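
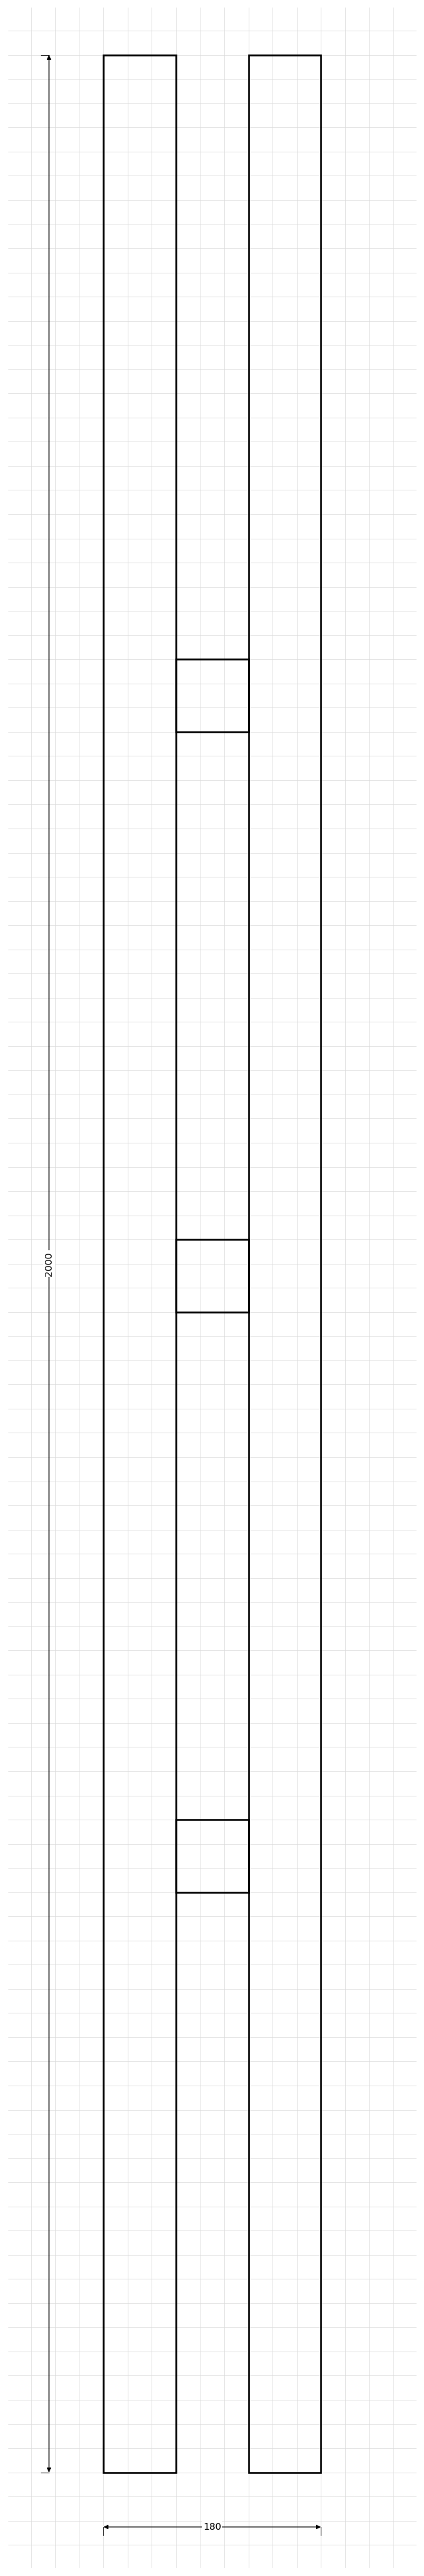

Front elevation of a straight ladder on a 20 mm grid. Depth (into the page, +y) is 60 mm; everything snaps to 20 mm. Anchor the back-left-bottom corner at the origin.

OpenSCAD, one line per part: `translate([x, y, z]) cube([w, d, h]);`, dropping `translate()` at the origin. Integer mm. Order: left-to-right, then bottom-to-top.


cube([60, 60, 2000]);
translate([60, 0, 480]) cube([60, 60, 60]);
translate([60, 0, 960]) cube([60, 60, 60]);
translate([60, 0, 1440]) cube([60, 60, 60]);
translate([120, 0, 0]) cube([60, 60, 2000]);


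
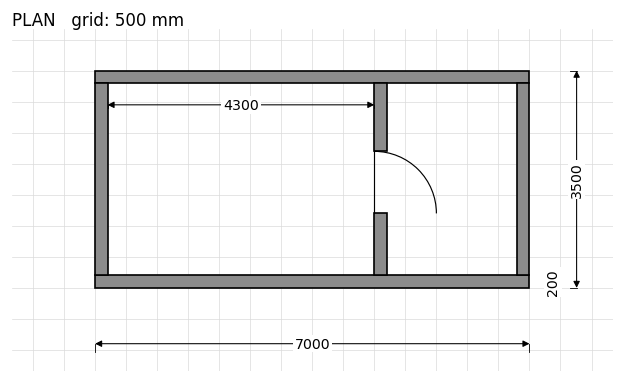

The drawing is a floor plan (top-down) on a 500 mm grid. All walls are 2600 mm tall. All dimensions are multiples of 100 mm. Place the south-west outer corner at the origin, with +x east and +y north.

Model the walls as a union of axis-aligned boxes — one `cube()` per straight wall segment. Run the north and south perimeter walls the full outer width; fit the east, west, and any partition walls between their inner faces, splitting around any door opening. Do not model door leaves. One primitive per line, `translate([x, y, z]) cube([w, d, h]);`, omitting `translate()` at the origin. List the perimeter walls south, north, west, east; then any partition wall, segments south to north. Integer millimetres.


cube([7000, 200, 2600]);
translate([0, 3300, 0]) cube([7000, 200, 2600]);
translate([0, 200, 0]) cube([200, 3100, 2600]);
translate([6800, 200, 0]) cube([200, 3100, 2600]);
translate([4500, 200, 0]) cube([200, 1000, 2600]);
translate([4500, 2200, 0]) cube([200, 1100, 2600]);


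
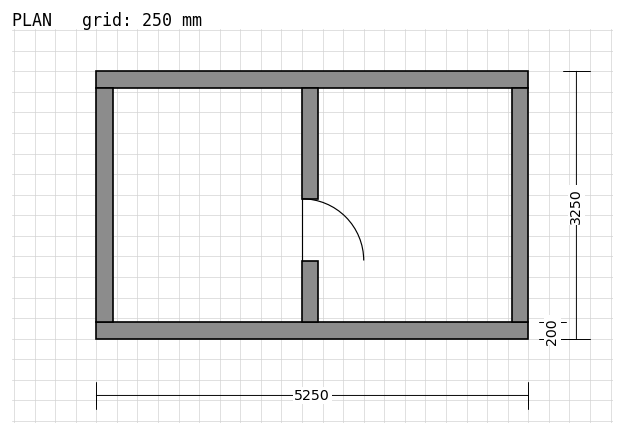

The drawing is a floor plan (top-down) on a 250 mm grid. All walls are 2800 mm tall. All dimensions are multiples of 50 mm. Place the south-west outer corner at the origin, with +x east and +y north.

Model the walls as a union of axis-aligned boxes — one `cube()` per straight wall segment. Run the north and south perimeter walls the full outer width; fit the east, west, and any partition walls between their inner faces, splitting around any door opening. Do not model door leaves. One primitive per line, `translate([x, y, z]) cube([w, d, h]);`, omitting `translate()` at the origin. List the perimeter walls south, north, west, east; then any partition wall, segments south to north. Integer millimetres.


cube([5250, 200, 2800]);
translate([0, 3050, 0]) cube([5250, 200, 2800]);
translate([0, 200, 0]) cube([200, 2850, 2800]);
translate([5050, 200, 0]) cube([200, 2850, 2800]);
translate([2500, 200, 0]) cube([200, 750, 2800]);
translate([2500, 1700, 0]) cube([200, 1350, 2800]);


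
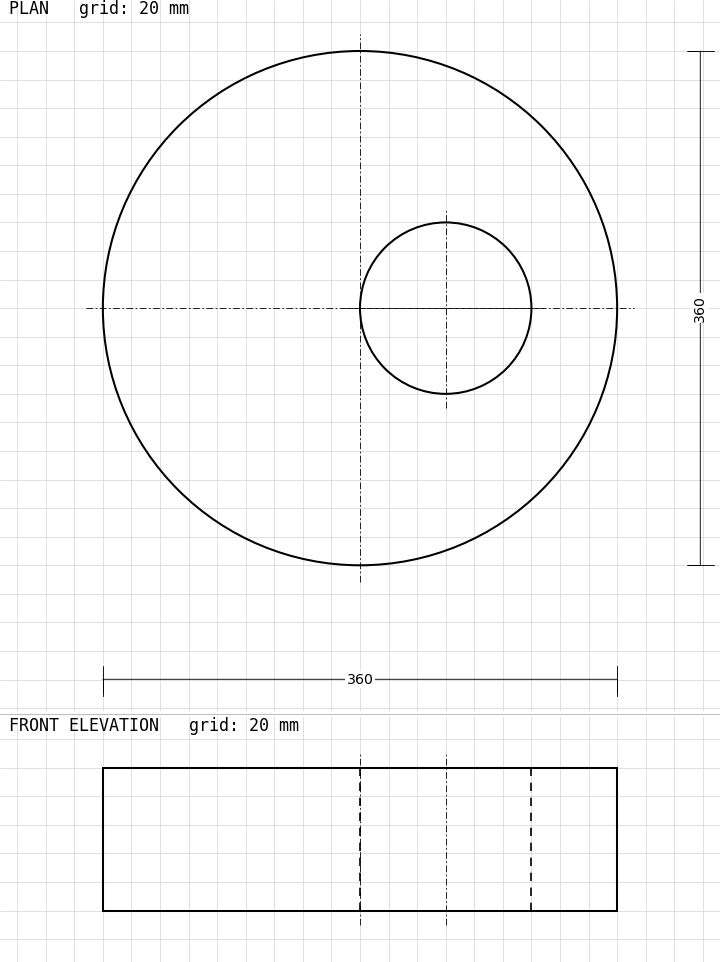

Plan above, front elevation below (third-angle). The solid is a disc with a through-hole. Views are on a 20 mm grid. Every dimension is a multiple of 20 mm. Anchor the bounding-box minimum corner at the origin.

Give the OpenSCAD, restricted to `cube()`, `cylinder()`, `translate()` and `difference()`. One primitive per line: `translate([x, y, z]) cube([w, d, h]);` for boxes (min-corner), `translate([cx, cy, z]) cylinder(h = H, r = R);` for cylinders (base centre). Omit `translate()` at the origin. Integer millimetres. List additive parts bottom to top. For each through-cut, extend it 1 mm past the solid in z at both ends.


difference() {
  translate([180, 180, 0]) cylinder(h = 100, r = 180);
  translate([240, 180, -1]) cylinder(h = 102, r = 60);
}


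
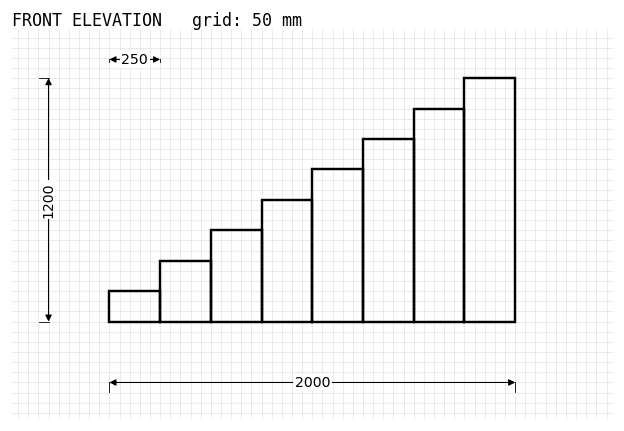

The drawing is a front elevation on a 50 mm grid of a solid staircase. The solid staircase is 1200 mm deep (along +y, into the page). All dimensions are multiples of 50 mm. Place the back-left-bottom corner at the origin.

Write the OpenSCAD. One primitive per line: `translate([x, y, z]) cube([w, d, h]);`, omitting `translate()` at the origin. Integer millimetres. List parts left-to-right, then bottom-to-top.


cube([250, 1200, 150]);
translate([250, 0, 0]) cube([250, 1200, 300]);
translate([500, 0, 0]) cube([250, 1200, 450]);
translate([750, 0, 0]) cube([250, 1200, 600]);
translate([1000, 0, 0]) cube([250, 1200, 750]);
translate([1250, 0, 0]) cube([250, 1200, 900]);
translate([1500, 0, 0]) cube([250, 1200, 1050]);
translate([1750, 0, 0]) cube([250, 1200, 1200]);


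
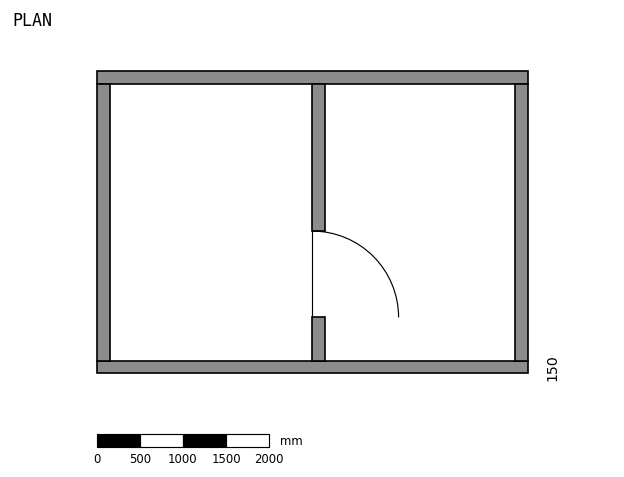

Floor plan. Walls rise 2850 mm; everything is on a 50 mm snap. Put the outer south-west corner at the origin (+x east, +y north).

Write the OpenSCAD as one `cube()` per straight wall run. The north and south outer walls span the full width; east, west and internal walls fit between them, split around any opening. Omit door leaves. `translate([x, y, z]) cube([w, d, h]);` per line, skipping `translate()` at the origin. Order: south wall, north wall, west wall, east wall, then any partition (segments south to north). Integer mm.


cube([5000, 150, 2850]);
translate([0, 3350, 0]) cube([5000, 150, 2850]);
translate([0, 150, 0]) cube([150, 3200, 2850]);
translate([4850, 150, 0]) cube([150, 3200, 2850]);
translate([2500, 150, 0]) cube([150, 500, 2850]);
translate([2500, 1650, 0]) cube([150, 1700, 2850]);


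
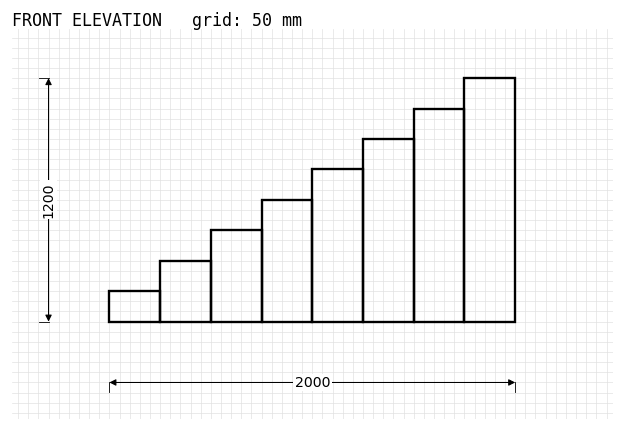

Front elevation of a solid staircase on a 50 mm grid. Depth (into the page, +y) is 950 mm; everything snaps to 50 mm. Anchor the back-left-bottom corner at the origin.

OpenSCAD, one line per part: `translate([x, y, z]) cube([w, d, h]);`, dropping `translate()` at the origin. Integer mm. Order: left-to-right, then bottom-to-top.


cube([250, 950, 150]);
translate([250, 0, 0]) cube([250, 950, 300]);
translate([500, 0, 0]) cube([250, 950, 450]);
translate([750, 0, 0]) cube([250, 950, 600]);
translate([1000, 0, 0]) cube([250, 950, 750]);
translate([1250, 0, 0]) cube([250, 950, 900]);
translate([1500, 0, 0]) cube([250, 950, 1050]);
translate([1750, 0, 0]) cube([250, 950, 1200]);


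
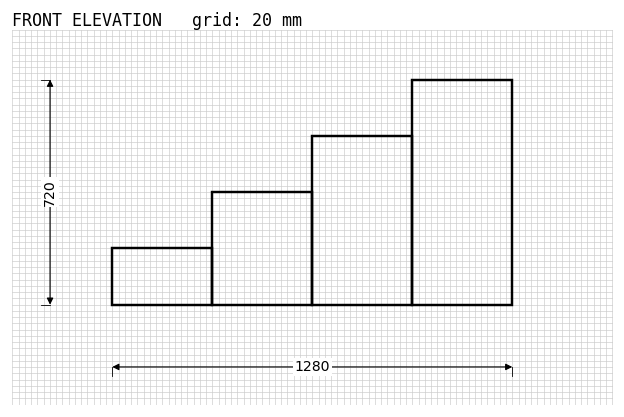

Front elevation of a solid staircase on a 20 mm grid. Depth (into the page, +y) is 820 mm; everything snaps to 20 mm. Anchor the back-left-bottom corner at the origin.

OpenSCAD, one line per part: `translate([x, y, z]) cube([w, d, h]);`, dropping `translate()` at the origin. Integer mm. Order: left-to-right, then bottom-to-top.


cube([320, 820, 180]);
translate([320, 0, 0]) cube([320, 820, 360]);
translate([640, 0, 0]) cube([320, 820, 540]);
translate([960, 0, 0]) cube([320, 820, 720]);


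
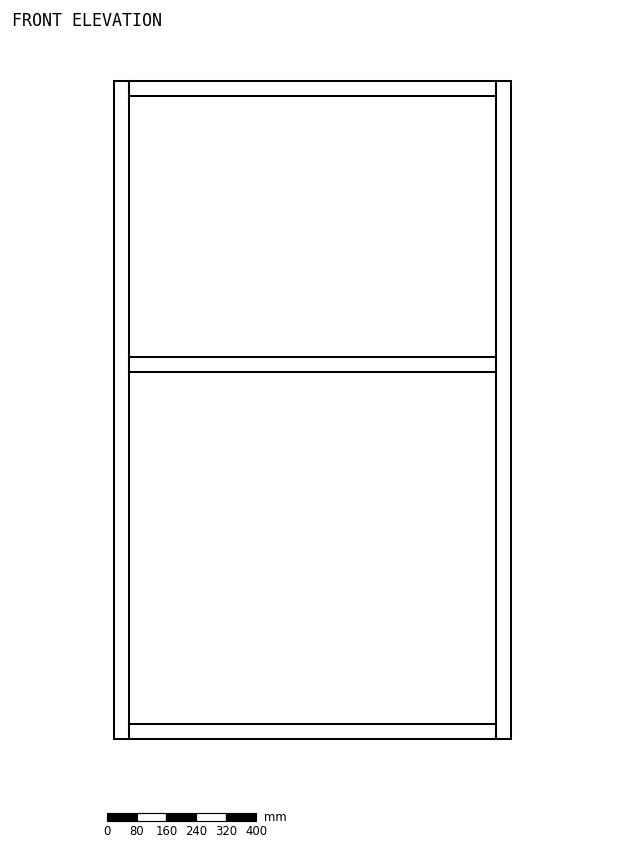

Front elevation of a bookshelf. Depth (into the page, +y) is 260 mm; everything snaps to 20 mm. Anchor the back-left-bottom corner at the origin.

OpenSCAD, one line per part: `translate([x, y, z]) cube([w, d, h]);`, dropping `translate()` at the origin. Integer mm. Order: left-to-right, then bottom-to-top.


cube([40, 260, 1760]);
translate([40, 0, 0]) cube([980, 260, 40]);
translate([40, 0, 980]) cube([980, 260, 40]);
translate([40, 0, 1720]) cube([980, 260, 40]);
translate([1020, 0, 0]) cube([40, 260, 1760]);


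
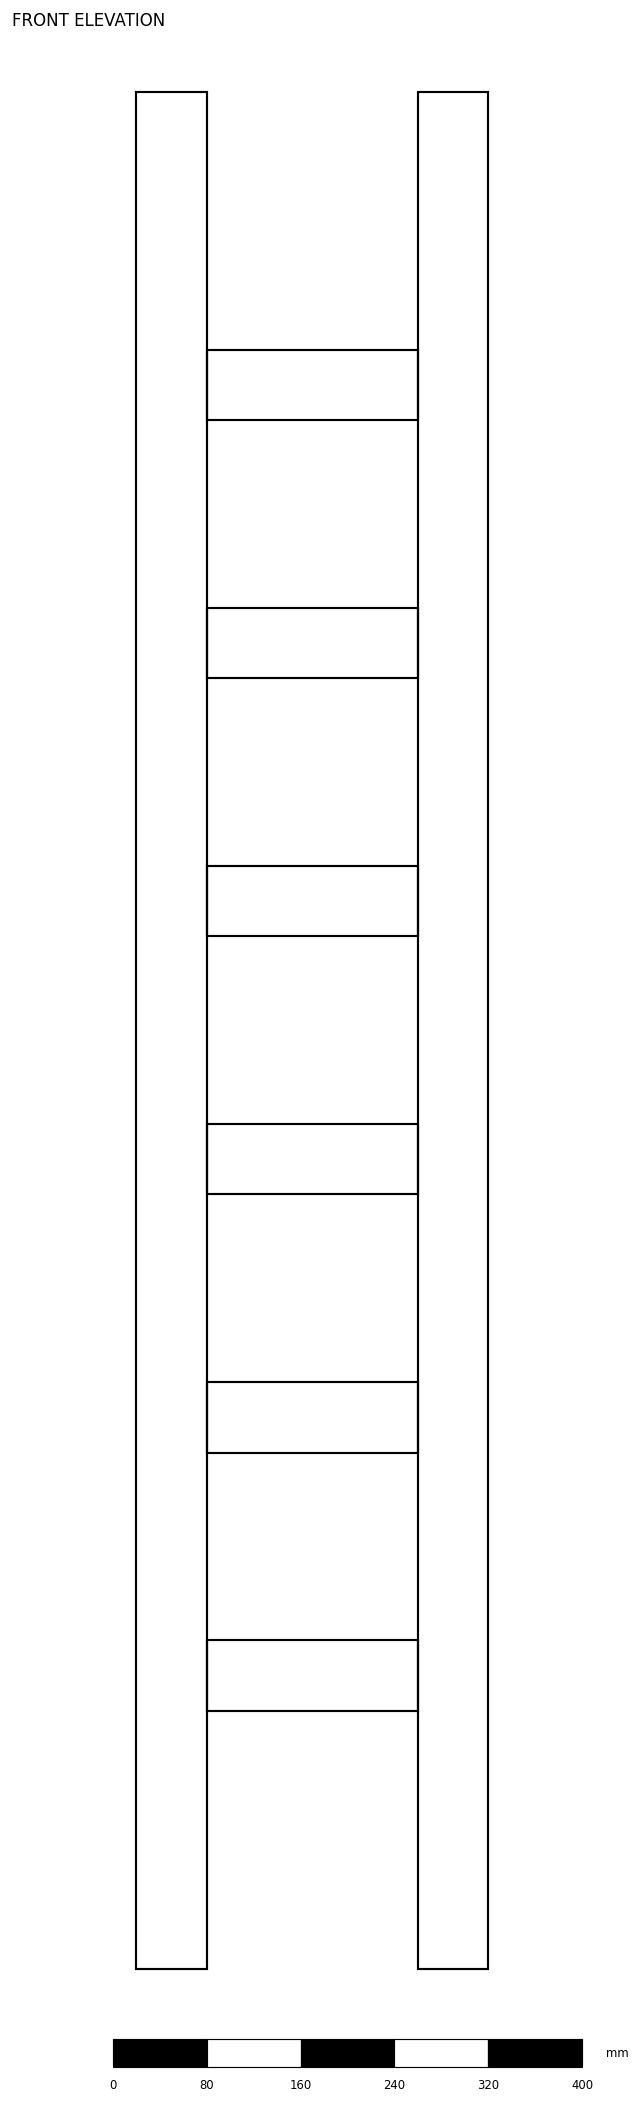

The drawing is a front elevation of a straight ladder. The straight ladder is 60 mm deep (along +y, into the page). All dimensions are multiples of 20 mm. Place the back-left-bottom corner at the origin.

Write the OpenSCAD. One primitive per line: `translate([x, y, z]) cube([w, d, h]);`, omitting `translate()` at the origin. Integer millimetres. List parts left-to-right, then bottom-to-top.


cube([60, 60, 1600]);
translate([60, 0, 220]) cube([180, 60, 60]);
translate([60, 0, 440]) cube([180, 60, 60]);
translate([60, 0, 660]) cube([180, 60, 60]);
translate([60, 0, 880]) cube([180, 60, 60]);
translate([60, 0, 1100]) cube([180, 60, 60]);
translate([60, 0, 1320]) cube([180, 60, 60]);
translate([240, 0, 0]) cube([60, 60, 1600]);


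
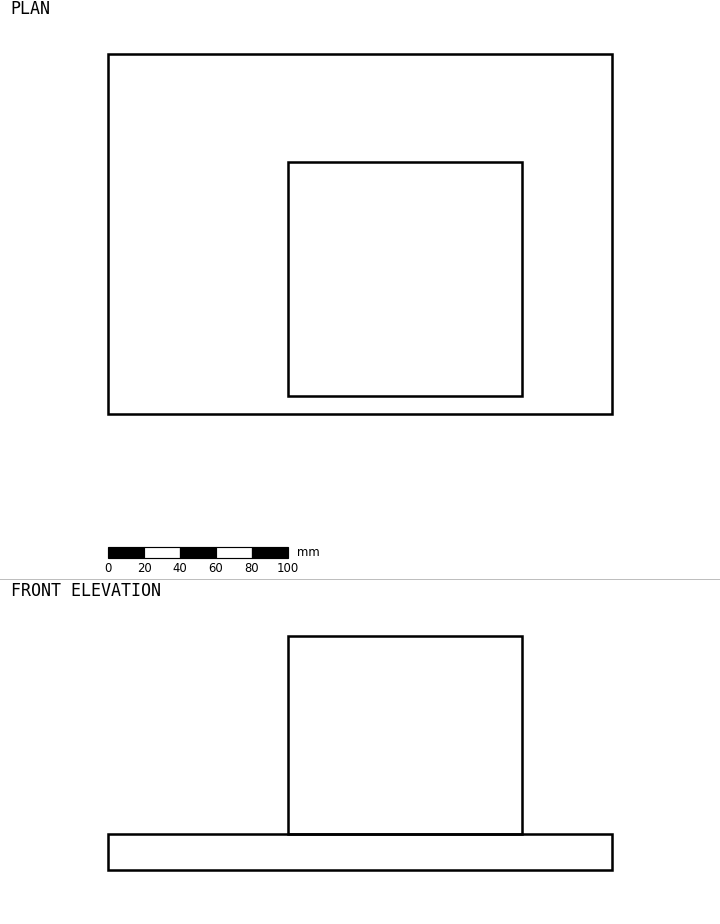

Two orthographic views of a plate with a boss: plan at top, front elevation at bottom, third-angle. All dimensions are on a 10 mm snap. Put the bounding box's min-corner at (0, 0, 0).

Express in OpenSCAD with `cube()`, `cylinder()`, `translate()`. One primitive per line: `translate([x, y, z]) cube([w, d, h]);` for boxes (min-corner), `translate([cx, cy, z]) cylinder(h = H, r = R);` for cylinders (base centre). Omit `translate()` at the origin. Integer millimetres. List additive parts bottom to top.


cube([280, 200, 20]);
translate([100, 10, 20]) cube([130, 130, 110]);


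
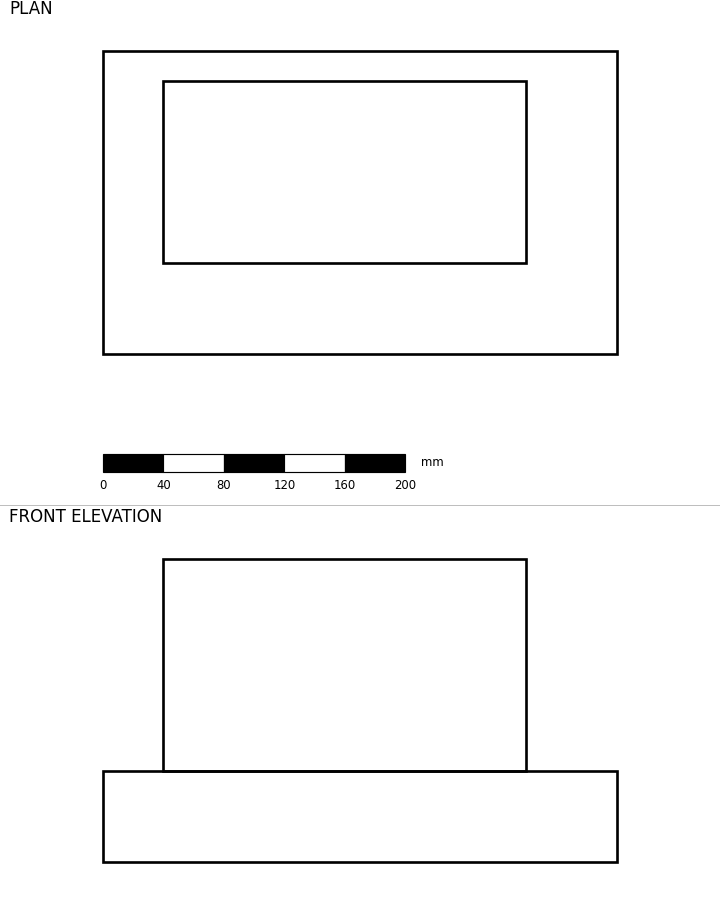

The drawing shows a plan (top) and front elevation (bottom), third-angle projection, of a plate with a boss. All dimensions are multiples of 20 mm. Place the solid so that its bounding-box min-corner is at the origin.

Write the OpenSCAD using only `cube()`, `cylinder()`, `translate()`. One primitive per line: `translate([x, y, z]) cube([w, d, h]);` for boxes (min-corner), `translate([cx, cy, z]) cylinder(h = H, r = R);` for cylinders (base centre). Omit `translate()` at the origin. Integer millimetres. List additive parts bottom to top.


cube([340, 200, 60]);
translate([40, 60, 60]) cube([240, 120, 140]);


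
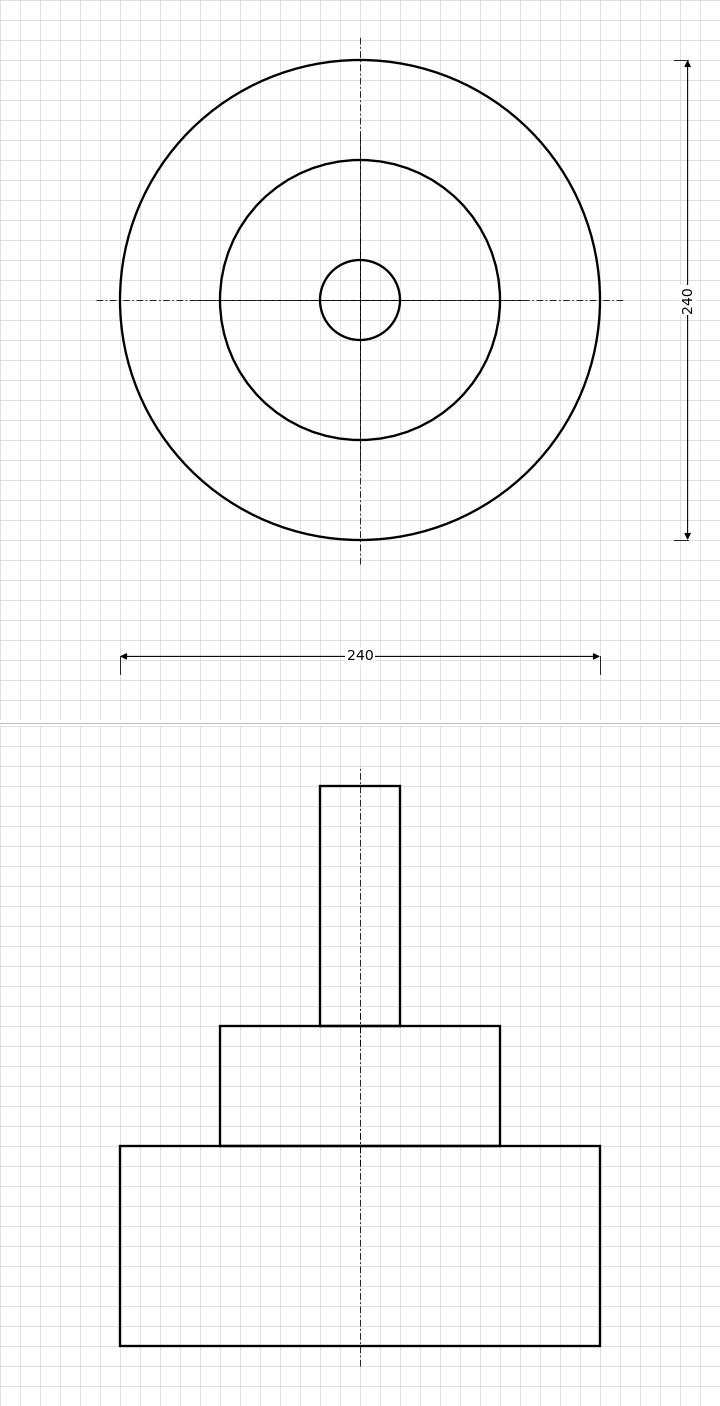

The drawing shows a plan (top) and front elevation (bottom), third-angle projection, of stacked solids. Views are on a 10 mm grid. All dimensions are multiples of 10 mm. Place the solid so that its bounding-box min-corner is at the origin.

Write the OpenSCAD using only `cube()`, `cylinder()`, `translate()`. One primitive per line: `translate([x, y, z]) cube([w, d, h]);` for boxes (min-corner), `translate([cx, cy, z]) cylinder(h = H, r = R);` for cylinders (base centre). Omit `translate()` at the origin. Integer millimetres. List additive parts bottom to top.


translate([120, 120, 0]) cylinder(h = 100, r = 120);
translate([120, 120, 100]) cylinder(h = 60, r = 70);
translate([120, 120, 160]) cylinder(h = 120, r = 20);


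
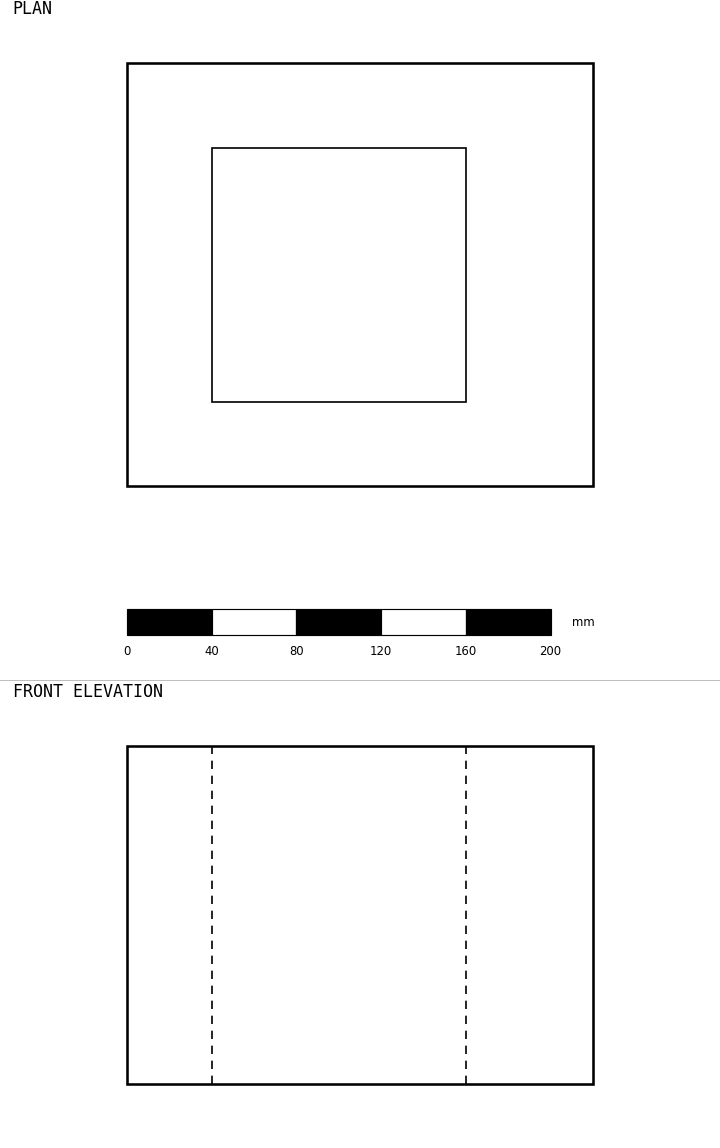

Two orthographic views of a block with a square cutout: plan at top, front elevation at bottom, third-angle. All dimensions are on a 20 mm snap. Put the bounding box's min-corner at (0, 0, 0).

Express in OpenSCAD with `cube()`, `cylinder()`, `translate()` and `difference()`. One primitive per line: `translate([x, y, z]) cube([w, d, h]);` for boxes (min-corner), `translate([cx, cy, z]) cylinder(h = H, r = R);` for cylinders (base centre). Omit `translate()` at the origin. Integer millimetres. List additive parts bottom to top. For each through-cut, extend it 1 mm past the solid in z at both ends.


difference() {
  cube([220, 200, 160]);
  translate([40, 40, -1]) cube([120, 120, 162]);
}


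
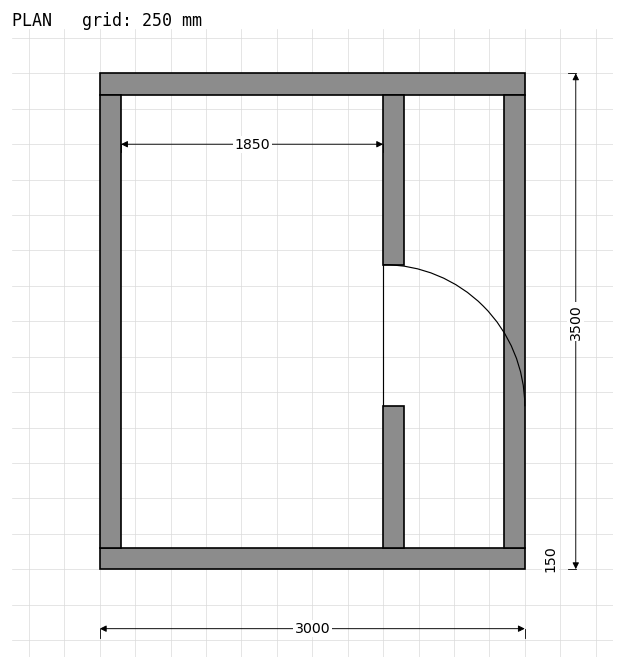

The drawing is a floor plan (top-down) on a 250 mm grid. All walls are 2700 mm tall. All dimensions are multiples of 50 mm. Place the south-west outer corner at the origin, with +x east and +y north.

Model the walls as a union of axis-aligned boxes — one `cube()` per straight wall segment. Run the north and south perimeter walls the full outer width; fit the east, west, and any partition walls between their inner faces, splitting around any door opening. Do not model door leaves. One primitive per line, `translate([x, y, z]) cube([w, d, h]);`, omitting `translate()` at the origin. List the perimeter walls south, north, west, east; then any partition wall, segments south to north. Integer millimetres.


cube([3000, 150, 2700]);
translate([0, 3350, 0]) cube([3000, 150, 2700]);
translate([0, 150, 0]) cube([150, 3200, 2700]);
translate([2850, 150, 0]) cube([150, 3200, 2700]);
translate([2000, 150, 0]) cube([150, 1000, 2700]);
translate([2000, 2150, 0]) cube([150, 1200, 2700]);


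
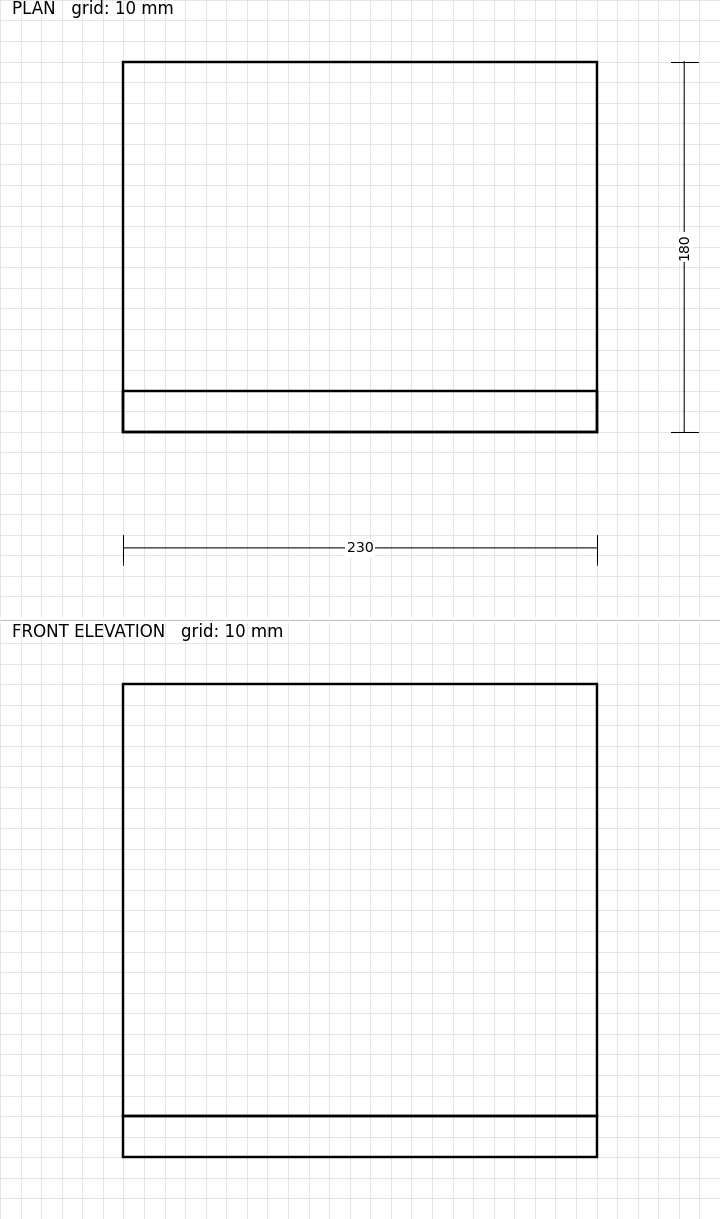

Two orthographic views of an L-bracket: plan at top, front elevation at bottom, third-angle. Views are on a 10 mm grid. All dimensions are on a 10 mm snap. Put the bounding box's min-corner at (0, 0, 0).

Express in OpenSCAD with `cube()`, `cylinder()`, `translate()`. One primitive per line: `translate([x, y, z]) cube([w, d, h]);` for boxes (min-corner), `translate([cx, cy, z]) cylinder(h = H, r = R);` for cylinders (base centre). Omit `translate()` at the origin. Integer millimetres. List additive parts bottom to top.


cube([230, 180, 20]);
translate([0, 0, 20]) cube([230, 20, 210]);


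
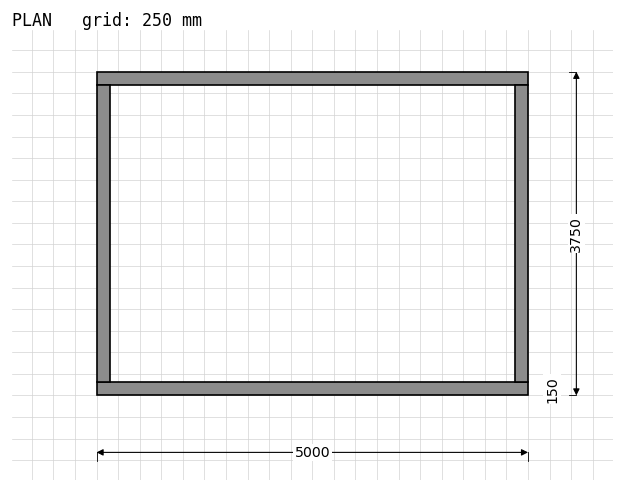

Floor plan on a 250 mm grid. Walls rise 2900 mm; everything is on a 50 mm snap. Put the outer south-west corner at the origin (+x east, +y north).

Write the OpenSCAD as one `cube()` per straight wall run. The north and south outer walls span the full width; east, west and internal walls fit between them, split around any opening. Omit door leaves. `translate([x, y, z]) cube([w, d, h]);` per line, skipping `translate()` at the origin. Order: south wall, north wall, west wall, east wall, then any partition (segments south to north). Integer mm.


cube([5000, 150, 2900]);
translate([0, 3600, 0]) cube([5000, 150, 2900]);
translate([0, 150, 0]) cube([150, 3450, 2900]);
translate([4850, 150, 0]) cube([150, 3450, 2900]);


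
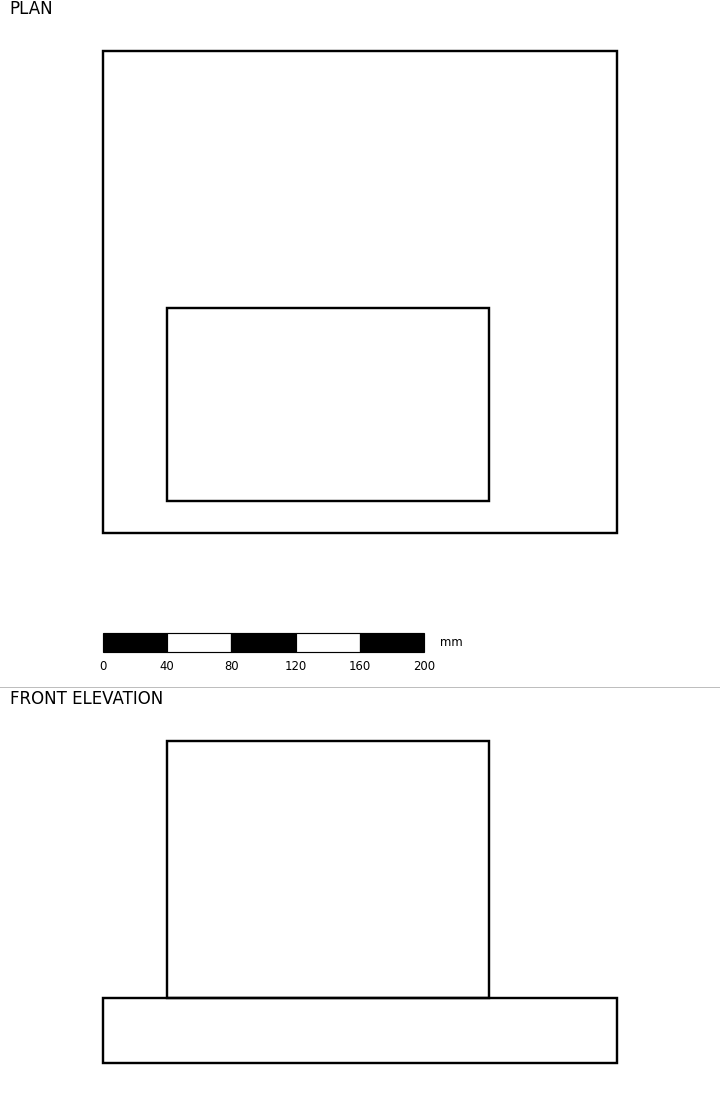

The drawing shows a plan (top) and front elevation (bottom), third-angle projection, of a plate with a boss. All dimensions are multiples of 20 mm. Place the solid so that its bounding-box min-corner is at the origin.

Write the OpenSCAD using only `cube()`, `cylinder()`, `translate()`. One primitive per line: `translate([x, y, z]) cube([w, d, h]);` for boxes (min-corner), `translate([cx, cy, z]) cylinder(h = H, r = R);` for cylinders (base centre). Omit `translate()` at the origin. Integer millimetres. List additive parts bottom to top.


cube([320, 300, 40]);
translate([40, 20, 40]) cube([200, 120, 160]);


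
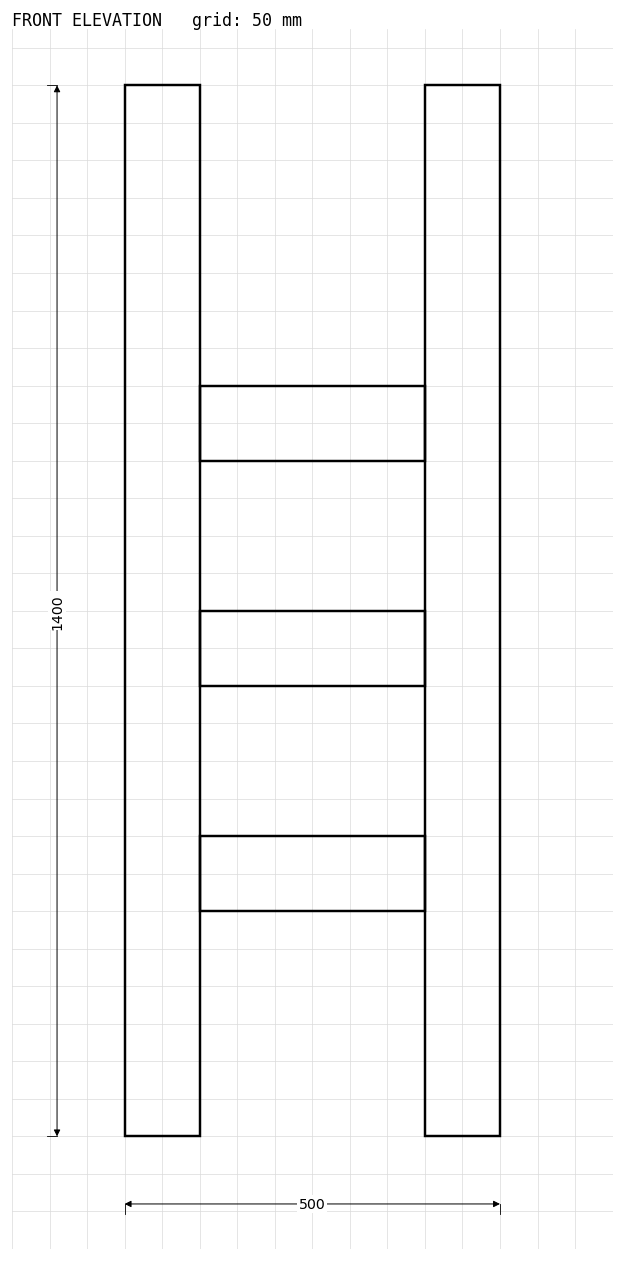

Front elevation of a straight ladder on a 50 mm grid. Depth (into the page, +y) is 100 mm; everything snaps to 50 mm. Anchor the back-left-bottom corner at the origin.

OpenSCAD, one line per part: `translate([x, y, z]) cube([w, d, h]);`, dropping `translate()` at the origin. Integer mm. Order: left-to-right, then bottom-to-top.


cube([100, 100, 1400]);
translate([100, 0, 300]) cube([300, 100, 100]);
translate([100, 0, 600]) cube([300, 100, 100]);
translate([100, 0, 900]) cube([300, 100, 100]);
translate([400, 0, 0]) cube([100, 100, 1400]);


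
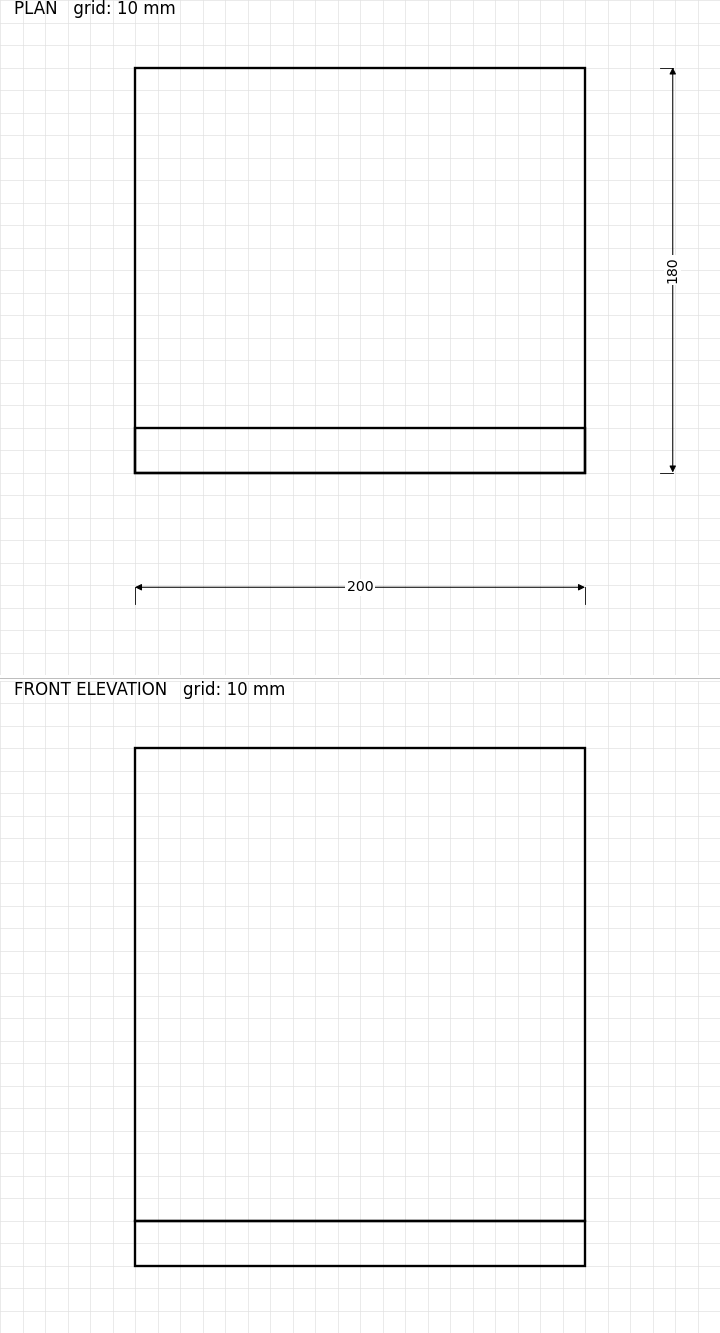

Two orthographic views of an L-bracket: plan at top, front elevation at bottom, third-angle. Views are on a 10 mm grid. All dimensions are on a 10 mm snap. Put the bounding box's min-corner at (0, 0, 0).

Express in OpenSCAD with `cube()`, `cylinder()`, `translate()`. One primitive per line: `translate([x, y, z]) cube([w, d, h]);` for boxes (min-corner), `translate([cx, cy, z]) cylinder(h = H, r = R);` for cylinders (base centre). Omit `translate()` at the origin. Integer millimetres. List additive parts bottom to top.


cube([200, 180, 20]);
translate([0, 0, 20]) cube([200, 20, 210]);


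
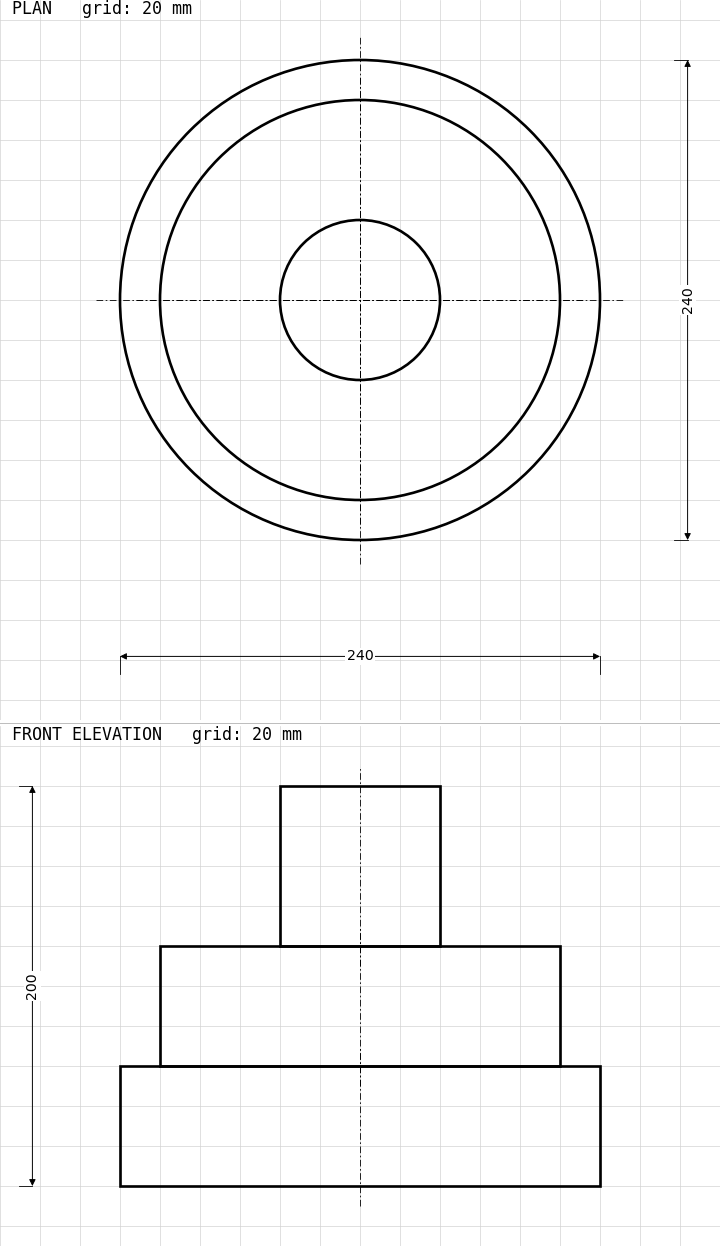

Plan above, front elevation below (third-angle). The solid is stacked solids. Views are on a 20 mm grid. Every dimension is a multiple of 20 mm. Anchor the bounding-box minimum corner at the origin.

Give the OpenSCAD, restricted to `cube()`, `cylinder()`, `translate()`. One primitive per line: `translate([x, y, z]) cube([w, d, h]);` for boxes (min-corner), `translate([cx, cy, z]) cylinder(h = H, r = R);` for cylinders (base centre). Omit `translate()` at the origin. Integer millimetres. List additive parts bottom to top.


translate([120, 120, 0]) cylinder(h = 60, r = 120);
translate([120, 120, 60]) cylinder(h = 60, r = 100);
translate([120, 120, 120]) cylinder(h = 80, r = 40);


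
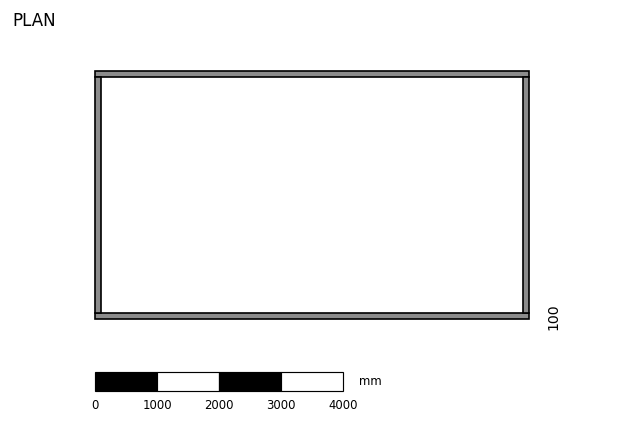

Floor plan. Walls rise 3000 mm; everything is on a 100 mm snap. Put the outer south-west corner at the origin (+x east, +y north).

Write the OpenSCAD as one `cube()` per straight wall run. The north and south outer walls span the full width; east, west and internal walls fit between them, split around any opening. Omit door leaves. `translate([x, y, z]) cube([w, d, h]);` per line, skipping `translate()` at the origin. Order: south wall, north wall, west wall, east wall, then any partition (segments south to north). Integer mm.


cube([7000, 100, 3000]);
translate([0, 3900, 0]) cube([7000, 100, 3000]);
translate([0, 100, 0]) cube([100, 3800, 3000]);
translate([6900, 100, 0]) cube([100, 3800, 3000]);


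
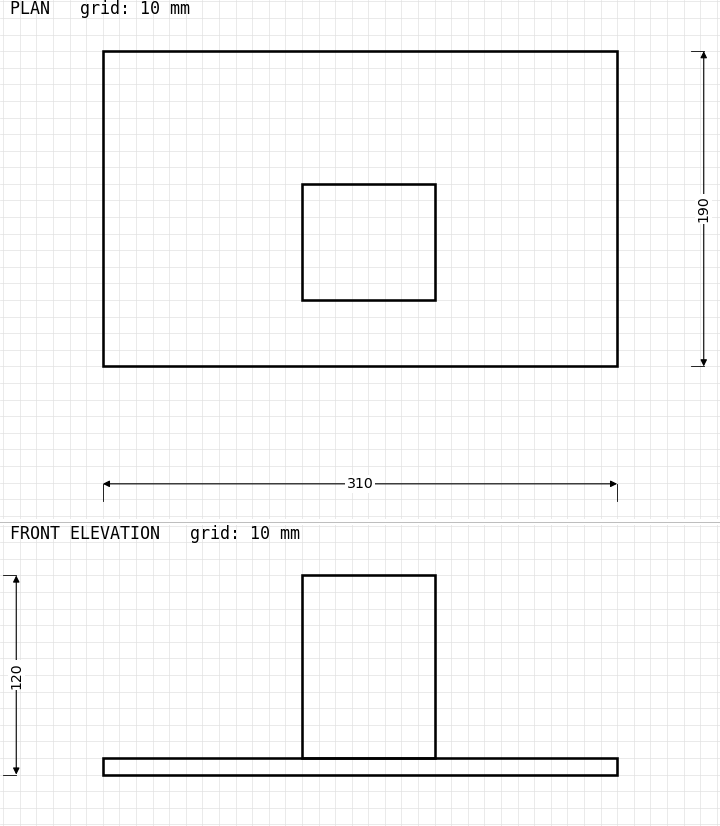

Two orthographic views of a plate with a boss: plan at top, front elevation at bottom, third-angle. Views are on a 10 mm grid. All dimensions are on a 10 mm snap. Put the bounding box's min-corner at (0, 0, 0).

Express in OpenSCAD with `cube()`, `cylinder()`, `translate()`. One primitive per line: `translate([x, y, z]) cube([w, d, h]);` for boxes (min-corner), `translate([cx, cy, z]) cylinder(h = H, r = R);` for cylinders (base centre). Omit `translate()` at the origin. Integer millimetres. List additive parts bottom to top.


cube([310, 190, 10]);
translate([120, 40, 10]) cube([80, 70, 110]);


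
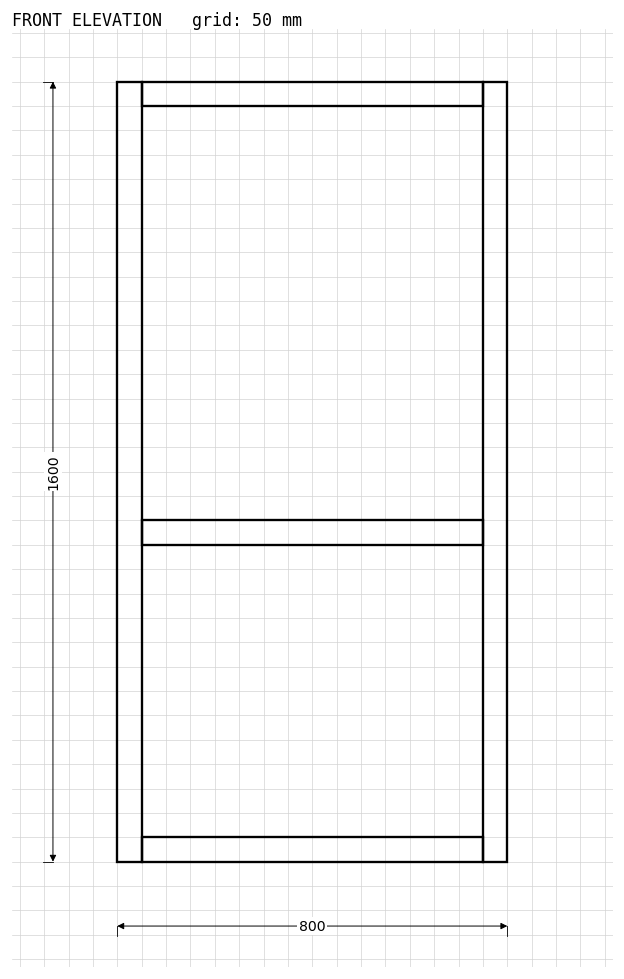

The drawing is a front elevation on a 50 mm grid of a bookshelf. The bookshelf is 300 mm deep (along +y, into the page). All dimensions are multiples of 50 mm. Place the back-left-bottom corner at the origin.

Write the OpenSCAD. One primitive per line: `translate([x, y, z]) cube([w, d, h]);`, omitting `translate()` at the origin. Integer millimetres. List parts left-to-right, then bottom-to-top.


cube([50, 300, 1600]);
translate([50, 0, 0]) cube([700, 300, 50]);
translate([50, 0, 650]) cube([700, 300, 50]);
translate([50, 0, 1550]) cube([700, 300, 50]);
translate([750, 0, 0]) cube([50, 300, 1600]);


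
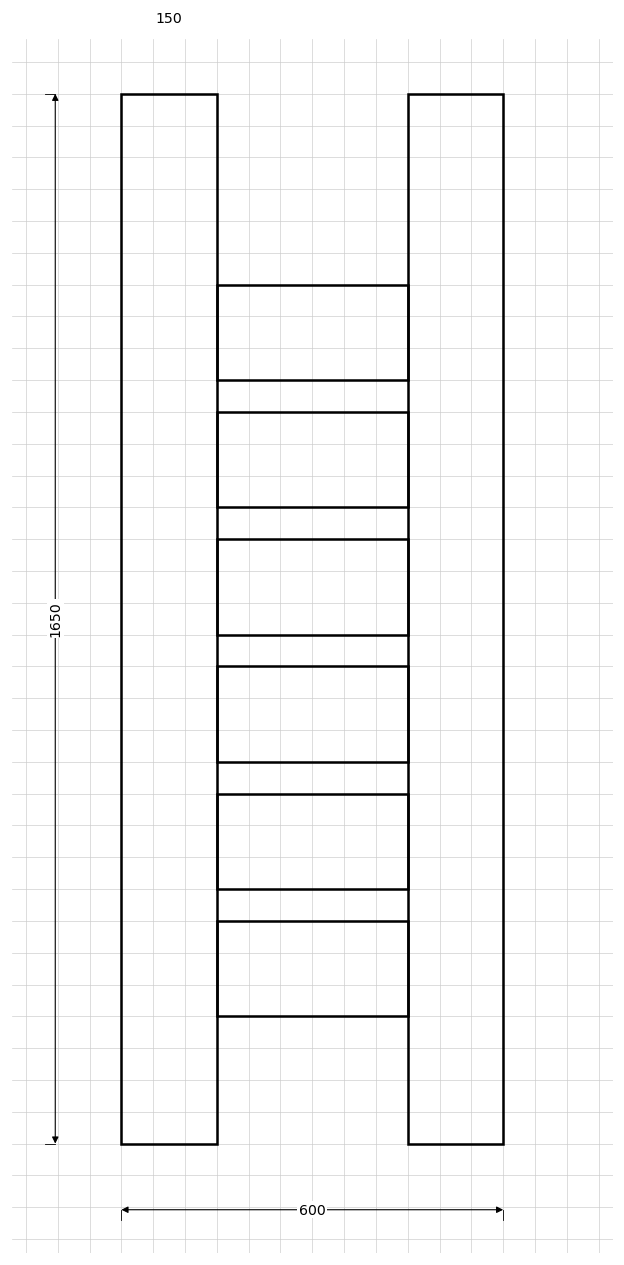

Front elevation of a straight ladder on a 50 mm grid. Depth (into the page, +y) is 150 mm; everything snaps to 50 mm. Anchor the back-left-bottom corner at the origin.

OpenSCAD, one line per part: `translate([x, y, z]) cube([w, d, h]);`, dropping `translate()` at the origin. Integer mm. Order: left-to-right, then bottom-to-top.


cube([150, 150, 1650]);
translate([150, 0, 200]) cube([300, 150, 150]);
translate([150, 0, 400]) cube([300, 150, 150]);
translate([150, 0, 600]) cube([300, 150, 150]);
translate([150, 0, 800]) cube([300, 150, 150]);
translate([150, 0, 1000]) cube([300, 150, 150]);
translate([150, 0, 1200]) cube([300, 150, 150]);
translate([450, 0, 0]) cube([150, 150, 1650]);


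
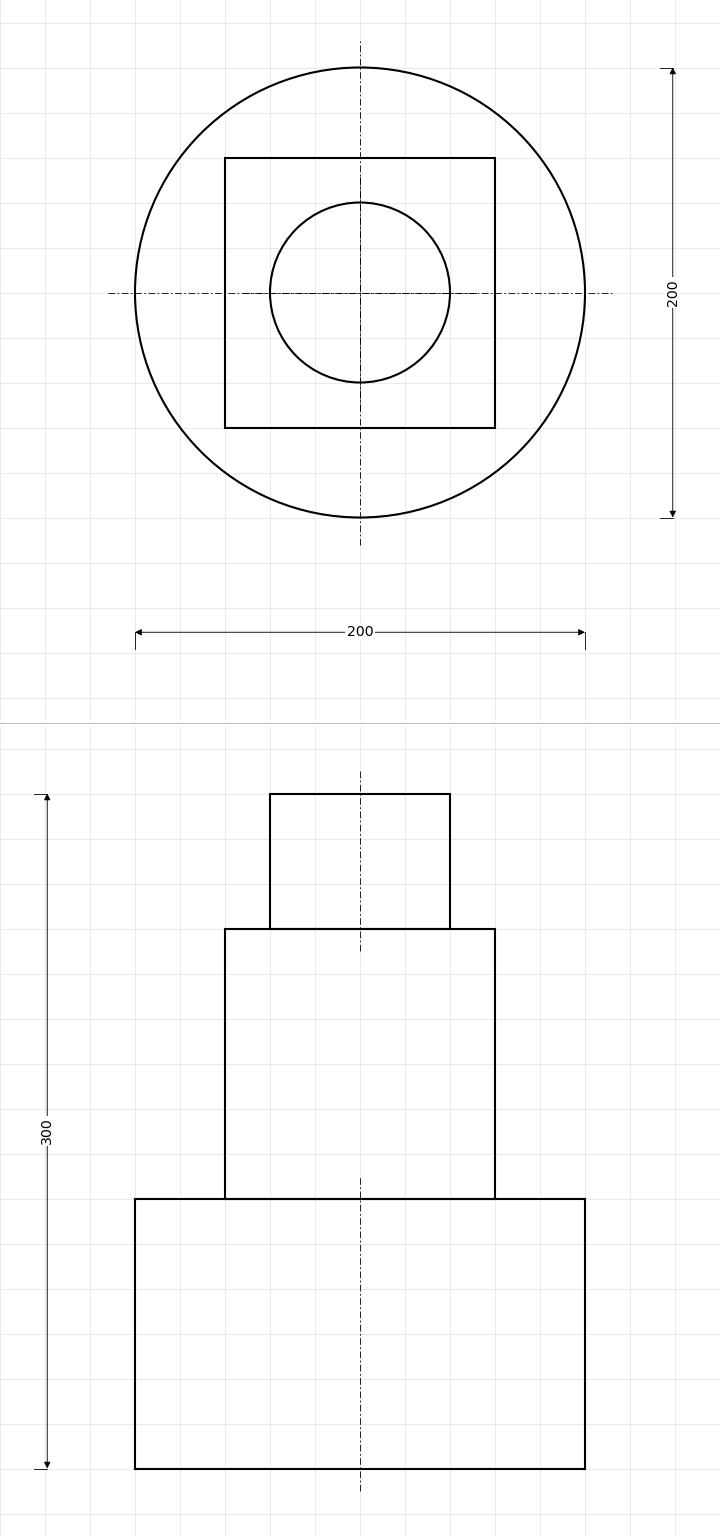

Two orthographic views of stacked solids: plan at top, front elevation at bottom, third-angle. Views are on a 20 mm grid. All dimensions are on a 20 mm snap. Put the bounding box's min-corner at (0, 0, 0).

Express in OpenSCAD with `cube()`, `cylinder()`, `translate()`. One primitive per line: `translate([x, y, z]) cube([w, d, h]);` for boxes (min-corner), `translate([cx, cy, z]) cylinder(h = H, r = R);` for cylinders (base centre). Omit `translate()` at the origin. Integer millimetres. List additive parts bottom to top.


translate([100, 100, 0]) cylinder(h = 120, r = 100);
translate([40, 40, 120]) cube([120, 120, 120]);
translate([100, 100, 240]) cylinder(h = 60, r = 40);


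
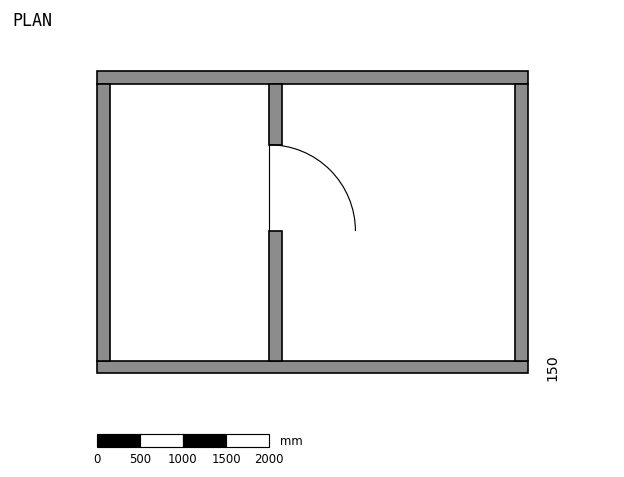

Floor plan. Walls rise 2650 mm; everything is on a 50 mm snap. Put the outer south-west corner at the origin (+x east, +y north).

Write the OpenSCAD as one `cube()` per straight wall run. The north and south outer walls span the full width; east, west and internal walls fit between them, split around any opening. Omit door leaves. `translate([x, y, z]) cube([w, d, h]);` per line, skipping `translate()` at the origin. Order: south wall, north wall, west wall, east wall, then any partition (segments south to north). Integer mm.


cube([5000, 150, 2650]);
translate([0, 3350, 0]) cube([5000, 150, 2650]);
translate([0, 150, 0]) cube([150, 3200, 2650]);
translate([4850, 150, 0]) cube([150, 3200, 2650]);
translate([2000, 150, 0]) cube([150, 1500, 2650]);
translate([2000, 2650, 0]) cube([150, 700, 2650]);


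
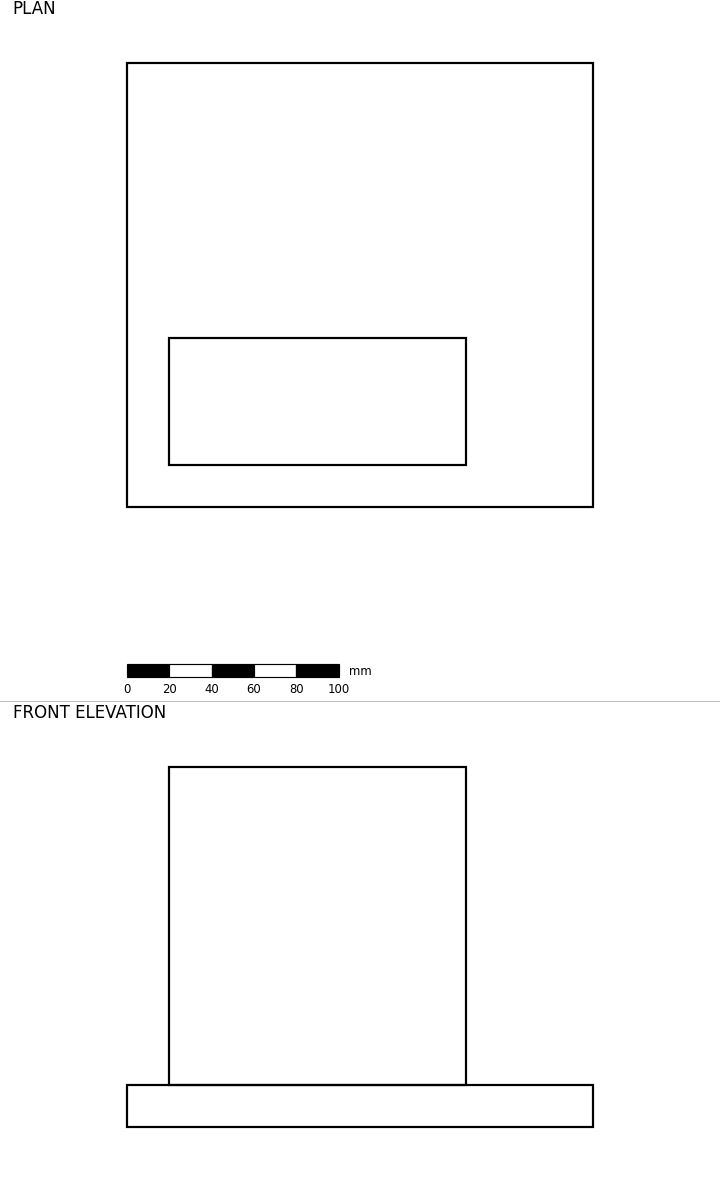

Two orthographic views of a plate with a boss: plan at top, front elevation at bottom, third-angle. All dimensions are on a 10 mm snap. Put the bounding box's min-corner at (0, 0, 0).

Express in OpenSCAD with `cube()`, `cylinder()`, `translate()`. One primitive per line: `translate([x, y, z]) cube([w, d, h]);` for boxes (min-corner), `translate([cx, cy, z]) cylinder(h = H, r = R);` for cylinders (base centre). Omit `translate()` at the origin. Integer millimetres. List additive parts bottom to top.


cube([220, 210, 20]);
translate([20, 20, 20]) cube([140, 60, 150]);


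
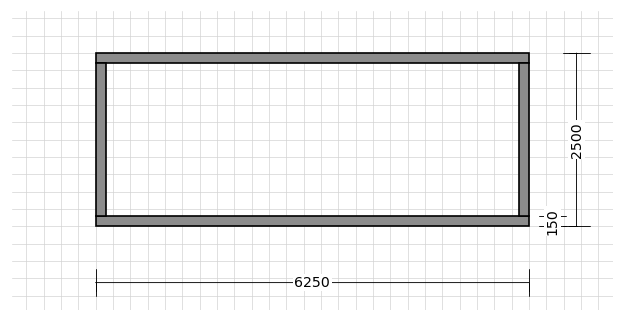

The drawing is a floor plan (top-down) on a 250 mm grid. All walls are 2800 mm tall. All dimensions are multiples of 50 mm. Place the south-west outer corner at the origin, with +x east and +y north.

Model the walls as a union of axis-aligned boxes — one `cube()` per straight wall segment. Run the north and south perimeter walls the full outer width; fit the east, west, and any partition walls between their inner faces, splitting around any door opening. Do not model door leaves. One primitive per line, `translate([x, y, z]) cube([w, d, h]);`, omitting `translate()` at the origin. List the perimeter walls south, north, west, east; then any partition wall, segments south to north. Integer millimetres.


cube([6250, 150, 2800]);
translate([0, 2350, 0]) cube([6250, 150, 2800]);
translate([0, 150, 0]) cube([150, 2200, 2800]);
translate([6100, 150, 0]) cube([150, 2200, 2800]);


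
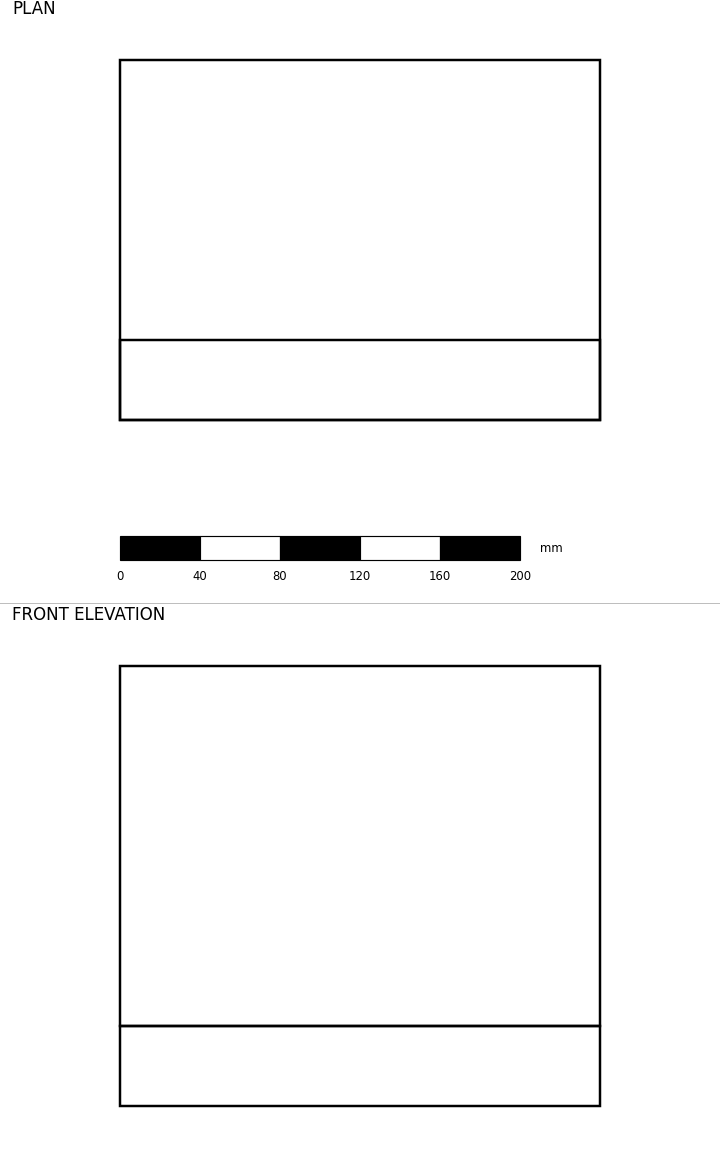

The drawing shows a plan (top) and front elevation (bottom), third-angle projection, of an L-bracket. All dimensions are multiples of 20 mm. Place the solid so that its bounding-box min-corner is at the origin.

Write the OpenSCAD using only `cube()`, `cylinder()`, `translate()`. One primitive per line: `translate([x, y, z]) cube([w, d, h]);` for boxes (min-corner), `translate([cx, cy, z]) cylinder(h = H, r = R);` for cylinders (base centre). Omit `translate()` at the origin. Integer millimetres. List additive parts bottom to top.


cube([240, 180, 40]);
translate([0, 0, 40]) cube([240, 40, 180]);


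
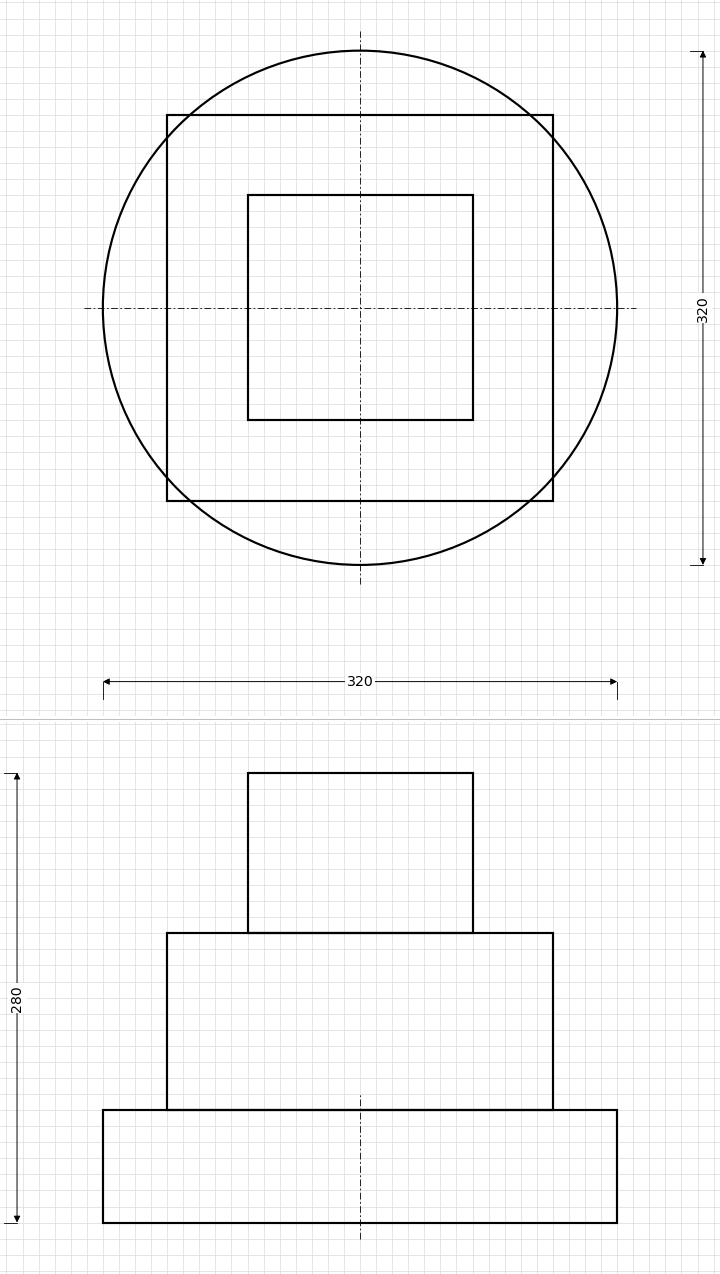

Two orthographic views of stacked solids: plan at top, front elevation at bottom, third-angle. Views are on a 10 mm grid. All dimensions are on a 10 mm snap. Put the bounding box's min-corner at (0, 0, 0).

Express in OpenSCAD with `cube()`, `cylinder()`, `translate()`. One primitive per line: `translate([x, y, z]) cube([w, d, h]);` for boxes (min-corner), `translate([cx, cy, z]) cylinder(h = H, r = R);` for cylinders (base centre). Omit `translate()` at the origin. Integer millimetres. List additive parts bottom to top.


translate([160, 160, 0]) cylinder(h = 70, r = 160);
translate([40, 40, 70]) cube([240, 240, 110]);
translate([90, 90, 180]) cube([140, 140, 100]);


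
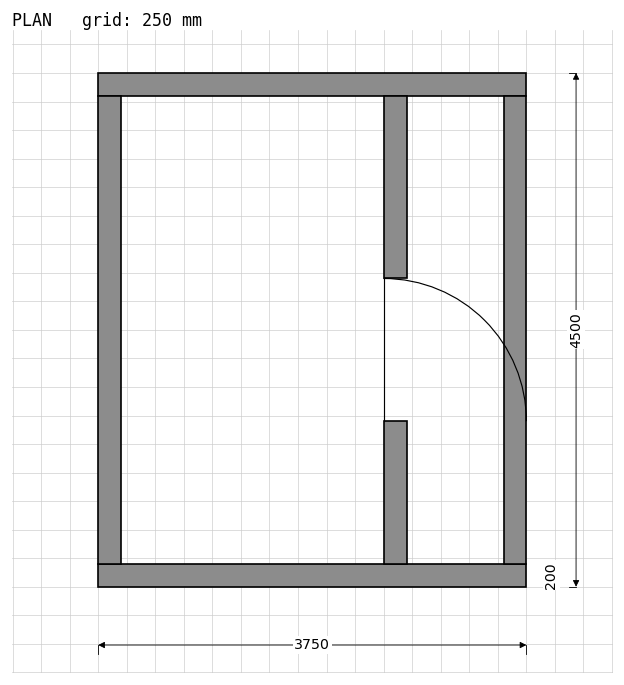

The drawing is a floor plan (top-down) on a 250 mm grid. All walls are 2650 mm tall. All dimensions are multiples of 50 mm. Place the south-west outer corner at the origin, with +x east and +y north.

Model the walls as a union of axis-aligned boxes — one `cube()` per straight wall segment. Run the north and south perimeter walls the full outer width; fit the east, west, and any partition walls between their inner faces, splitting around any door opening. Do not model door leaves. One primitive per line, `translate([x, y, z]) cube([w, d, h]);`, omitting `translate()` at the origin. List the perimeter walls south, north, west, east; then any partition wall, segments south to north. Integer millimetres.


cube([3750, 200, 2650]);
translate([0, 4300, 0]) cube([3750, 200, 2650]);
translate([0, 200, 0]) cube([200, 4100, 2650]);
translate([3550, 200, 0]) cube([200, 4100, 2650]);
translate([2500, 200, 0]) cube([200, 1250, 2650]);
translate([2500, 2700, 0]) cube([200, 1600, 2650]);


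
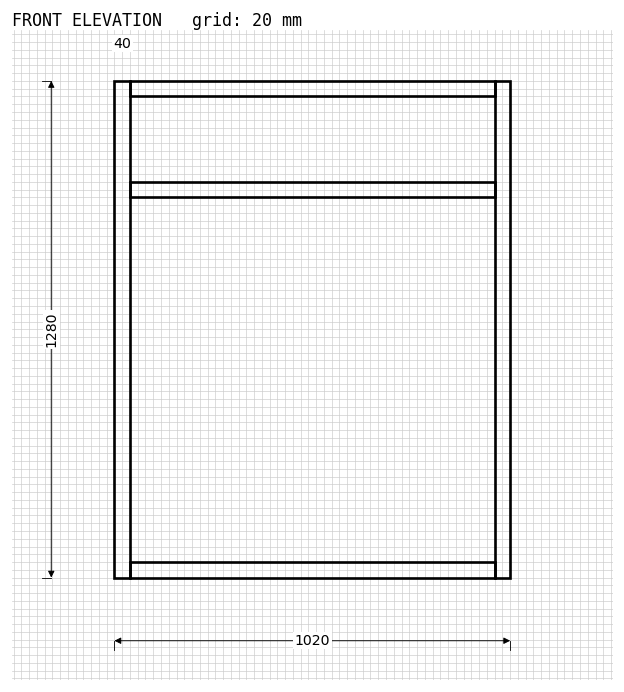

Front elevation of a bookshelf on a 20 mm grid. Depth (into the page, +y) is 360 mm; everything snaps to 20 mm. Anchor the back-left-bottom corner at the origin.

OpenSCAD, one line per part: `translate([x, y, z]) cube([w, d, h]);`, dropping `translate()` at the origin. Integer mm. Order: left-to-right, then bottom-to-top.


cube([40, 360, 1280]);
translate([40, 0, 0]) cube([940, 360, 40]);
translate([40, 0, 980]) cube([940, 360, 40]);
translate([40, 0, 1240]) cube([940, 360, 40]);
translate([980, 0, 0]) cube([40, 360, 1280]);


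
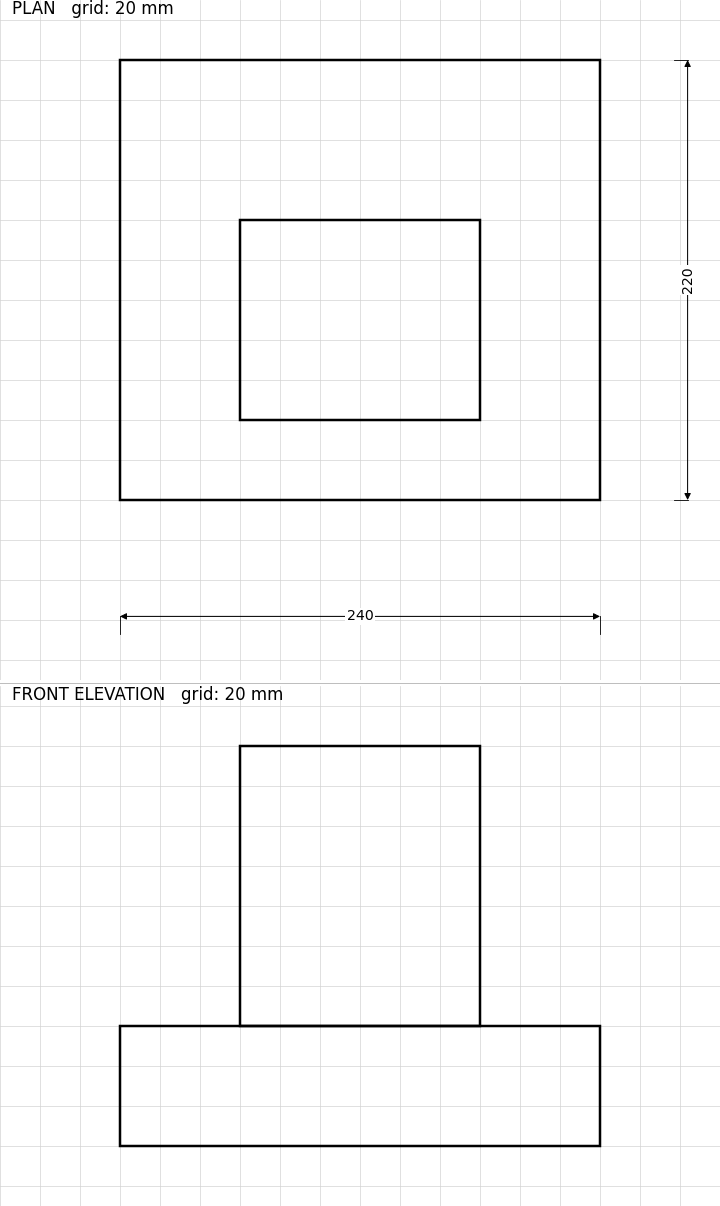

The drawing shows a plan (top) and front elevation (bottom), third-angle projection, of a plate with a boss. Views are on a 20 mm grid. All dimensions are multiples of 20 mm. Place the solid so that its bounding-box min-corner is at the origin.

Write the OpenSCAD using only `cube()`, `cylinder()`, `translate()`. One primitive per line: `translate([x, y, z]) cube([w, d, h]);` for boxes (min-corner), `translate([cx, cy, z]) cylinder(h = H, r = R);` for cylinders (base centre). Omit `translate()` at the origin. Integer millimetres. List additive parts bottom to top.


cube([240, 220, 60]);
translate([60, 40, 60]) cube([120, 100, 140]);


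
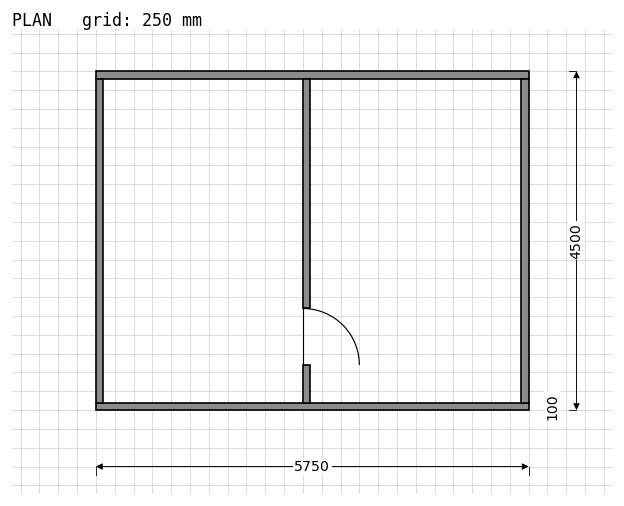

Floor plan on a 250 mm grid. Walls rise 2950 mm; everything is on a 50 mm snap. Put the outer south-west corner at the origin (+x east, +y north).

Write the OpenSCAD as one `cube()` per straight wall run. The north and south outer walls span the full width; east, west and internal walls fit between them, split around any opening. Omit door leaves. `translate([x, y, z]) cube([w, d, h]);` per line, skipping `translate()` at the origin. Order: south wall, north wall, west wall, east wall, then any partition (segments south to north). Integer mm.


cube([5750, 100, 2950]);
translate([0, 4400, 0]) cube([5750, 100, 2950]);
translate([0, 100, 0]) cube([100, 4300, 2950]);
translate([5650, 100, 0]) cube([100, 4300, 2950]);
translate([2750, 100, 0]) cube([100, 500, 2950]);
translate([2750, 1350, 0]) cube([100, 3050, 2950]);
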